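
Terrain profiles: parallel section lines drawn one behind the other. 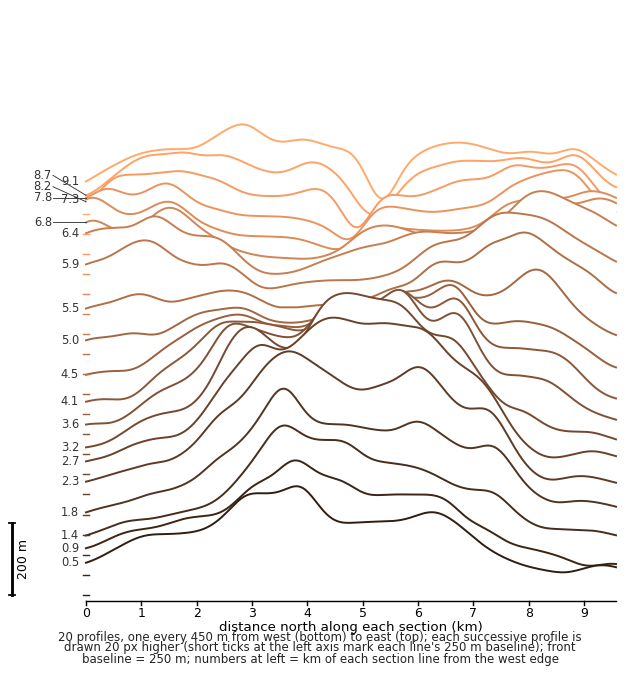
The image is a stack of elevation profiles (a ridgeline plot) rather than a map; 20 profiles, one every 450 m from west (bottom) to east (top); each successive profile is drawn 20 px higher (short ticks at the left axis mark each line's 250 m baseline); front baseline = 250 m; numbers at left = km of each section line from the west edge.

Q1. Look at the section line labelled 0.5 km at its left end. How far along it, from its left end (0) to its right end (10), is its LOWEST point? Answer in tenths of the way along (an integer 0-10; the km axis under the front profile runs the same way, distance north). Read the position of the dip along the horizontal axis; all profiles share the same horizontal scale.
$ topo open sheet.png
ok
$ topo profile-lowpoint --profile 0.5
9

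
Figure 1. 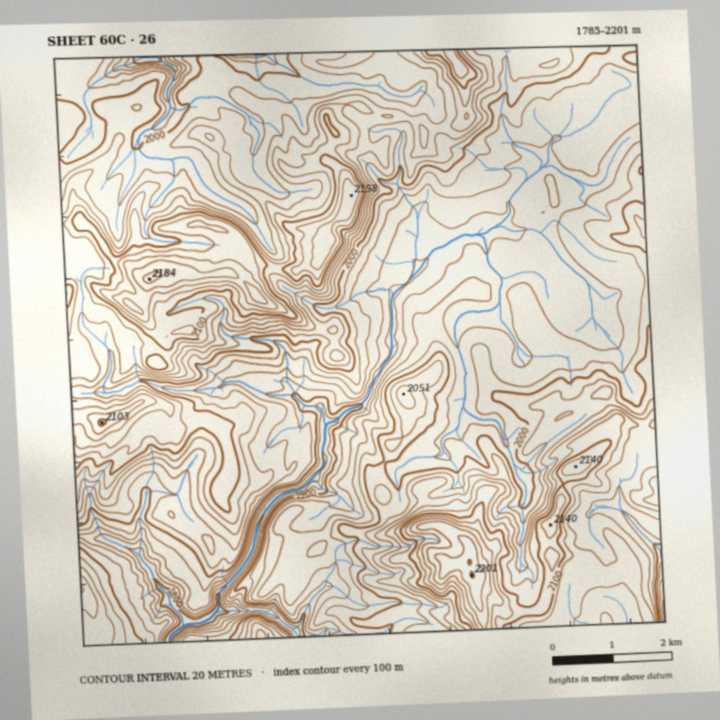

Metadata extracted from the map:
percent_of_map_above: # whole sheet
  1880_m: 96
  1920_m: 92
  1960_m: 75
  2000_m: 52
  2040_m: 30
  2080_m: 14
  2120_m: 6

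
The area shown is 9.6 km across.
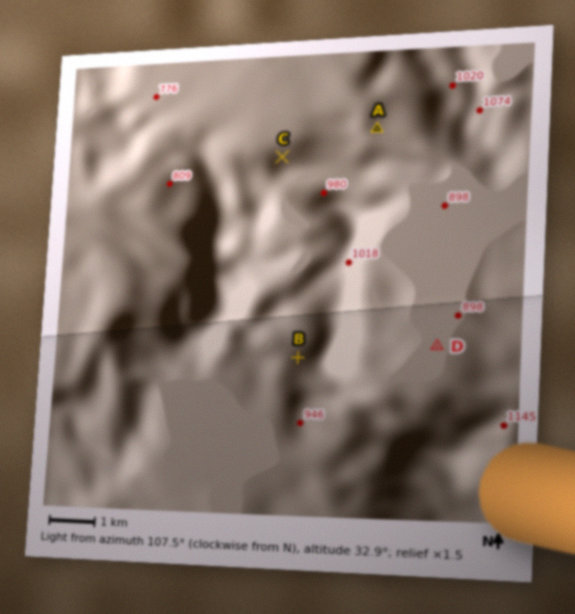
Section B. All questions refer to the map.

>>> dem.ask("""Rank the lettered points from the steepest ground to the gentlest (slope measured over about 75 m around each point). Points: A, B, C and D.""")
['C', 'B', 'A', 'D']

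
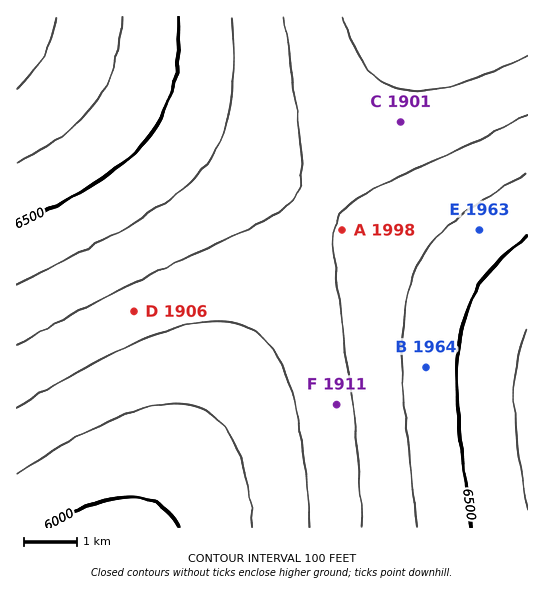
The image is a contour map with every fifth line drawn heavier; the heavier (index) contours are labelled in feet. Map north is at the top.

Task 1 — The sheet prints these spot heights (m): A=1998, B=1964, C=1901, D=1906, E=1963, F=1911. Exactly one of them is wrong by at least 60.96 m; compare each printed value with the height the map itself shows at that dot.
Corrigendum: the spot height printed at A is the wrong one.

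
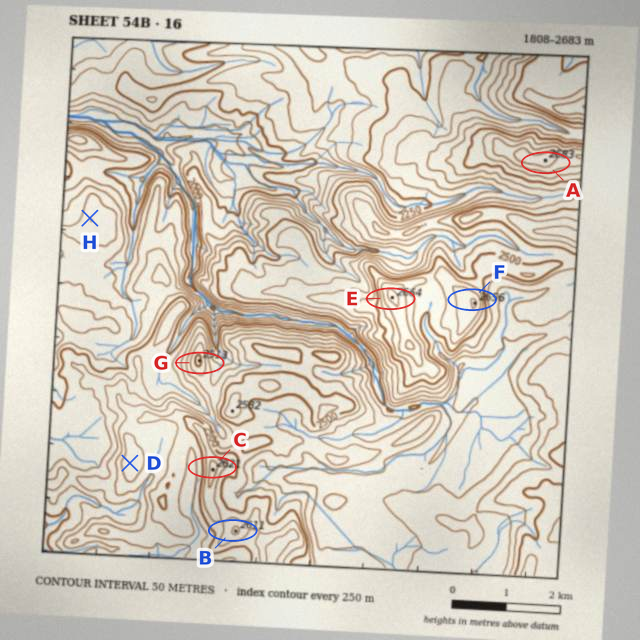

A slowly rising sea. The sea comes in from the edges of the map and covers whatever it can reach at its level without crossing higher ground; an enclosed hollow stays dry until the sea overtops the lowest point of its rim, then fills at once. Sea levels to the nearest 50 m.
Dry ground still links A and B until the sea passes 2350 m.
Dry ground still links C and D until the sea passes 2450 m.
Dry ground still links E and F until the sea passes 2550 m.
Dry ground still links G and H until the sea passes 2150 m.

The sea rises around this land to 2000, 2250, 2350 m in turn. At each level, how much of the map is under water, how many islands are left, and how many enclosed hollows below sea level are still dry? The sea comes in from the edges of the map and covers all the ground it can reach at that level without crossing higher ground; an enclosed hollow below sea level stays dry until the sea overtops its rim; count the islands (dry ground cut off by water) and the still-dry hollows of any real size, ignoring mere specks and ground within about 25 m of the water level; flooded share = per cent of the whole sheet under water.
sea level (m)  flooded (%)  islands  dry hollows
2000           9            0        0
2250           32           0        0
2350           54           0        0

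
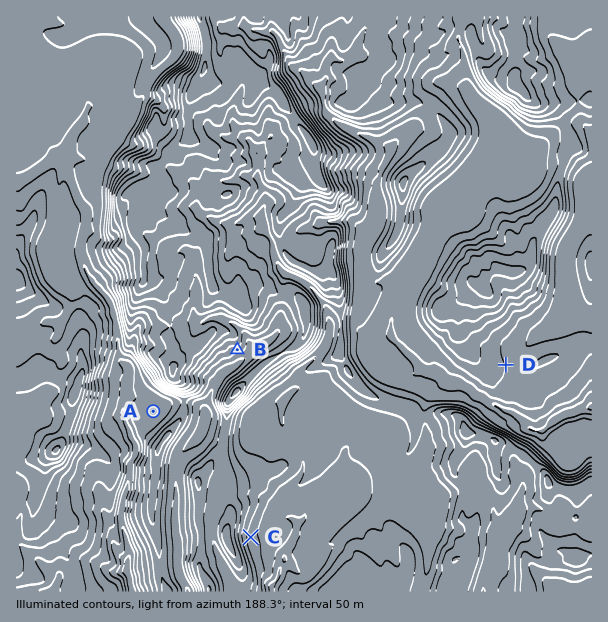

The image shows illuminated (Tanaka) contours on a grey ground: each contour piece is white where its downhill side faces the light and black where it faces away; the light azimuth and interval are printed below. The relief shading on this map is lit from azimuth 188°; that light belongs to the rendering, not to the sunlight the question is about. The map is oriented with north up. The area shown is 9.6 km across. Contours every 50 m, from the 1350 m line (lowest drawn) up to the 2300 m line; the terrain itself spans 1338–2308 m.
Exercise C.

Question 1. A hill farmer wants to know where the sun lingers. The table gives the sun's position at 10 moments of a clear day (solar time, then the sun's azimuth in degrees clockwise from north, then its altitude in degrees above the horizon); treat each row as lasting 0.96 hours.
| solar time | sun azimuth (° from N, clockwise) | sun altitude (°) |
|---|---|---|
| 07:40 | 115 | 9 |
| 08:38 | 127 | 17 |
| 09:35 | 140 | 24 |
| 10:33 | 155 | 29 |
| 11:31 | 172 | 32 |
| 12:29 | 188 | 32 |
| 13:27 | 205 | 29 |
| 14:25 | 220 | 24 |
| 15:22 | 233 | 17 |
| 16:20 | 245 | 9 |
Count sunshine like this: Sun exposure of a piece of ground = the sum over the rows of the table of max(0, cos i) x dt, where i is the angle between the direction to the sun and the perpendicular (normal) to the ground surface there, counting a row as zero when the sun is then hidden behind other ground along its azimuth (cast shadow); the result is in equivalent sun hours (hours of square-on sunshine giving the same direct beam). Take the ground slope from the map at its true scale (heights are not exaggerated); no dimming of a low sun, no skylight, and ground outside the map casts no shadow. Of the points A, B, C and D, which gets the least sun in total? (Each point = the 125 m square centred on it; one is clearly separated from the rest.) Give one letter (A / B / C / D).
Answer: A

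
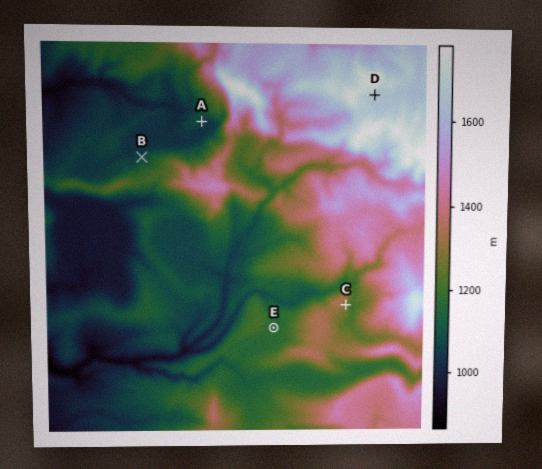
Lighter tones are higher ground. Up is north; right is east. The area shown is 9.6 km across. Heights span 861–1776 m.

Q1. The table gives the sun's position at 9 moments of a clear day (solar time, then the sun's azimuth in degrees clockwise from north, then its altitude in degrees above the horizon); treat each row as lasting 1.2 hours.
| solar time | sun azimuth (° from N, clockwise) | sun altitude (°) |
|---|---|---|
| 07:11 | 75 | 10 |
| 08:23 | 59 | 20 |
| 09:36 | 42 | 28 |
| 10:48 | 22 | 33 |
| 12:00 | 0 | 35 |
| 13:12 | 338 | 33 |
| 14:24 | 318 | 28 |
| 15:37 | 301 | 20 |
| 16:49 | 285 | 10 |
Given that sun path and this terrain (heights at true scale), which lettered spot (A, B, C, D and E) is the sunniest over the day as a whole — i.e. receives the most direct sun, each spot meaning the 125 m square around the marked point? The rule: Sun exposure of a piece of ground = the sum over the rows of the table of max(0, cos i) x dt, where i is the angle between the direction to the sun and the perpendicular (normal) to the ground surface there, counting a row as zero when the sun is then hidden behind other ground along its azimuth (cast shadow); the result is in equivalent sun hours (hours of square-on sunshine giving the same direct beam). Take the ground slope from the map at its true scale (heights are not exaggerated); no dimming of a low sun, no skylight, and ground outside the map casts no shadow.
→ B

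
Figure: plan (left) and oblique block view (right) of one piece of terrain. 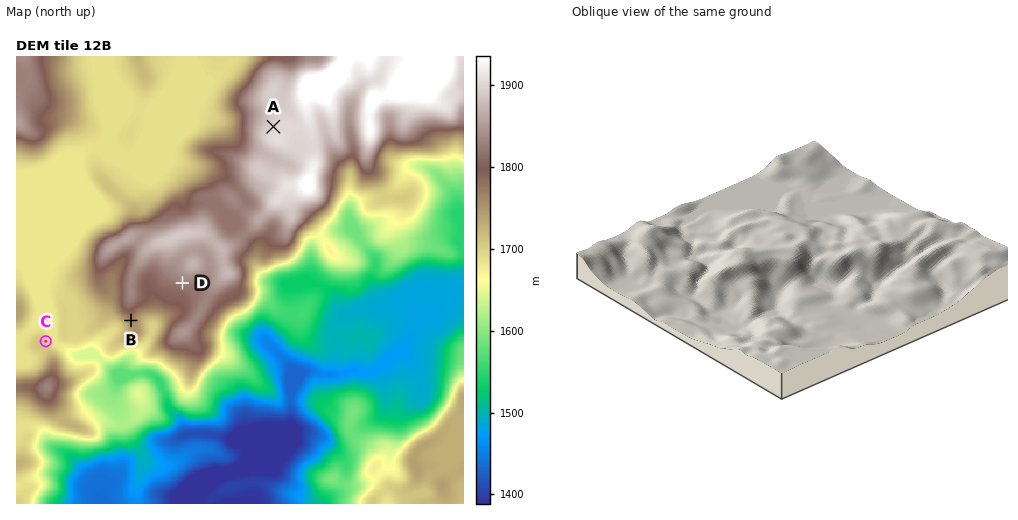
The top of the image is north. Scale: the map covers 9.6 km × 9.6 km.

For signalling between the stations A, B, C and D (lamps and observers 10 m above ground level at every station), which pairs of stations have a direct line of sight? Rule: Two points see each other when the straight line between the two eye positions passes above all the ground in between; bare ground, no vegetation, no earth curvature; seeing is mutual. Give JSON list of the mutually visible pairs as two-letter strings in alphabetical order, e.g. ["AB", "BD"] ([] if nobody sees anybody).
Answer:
["BC", "BD"]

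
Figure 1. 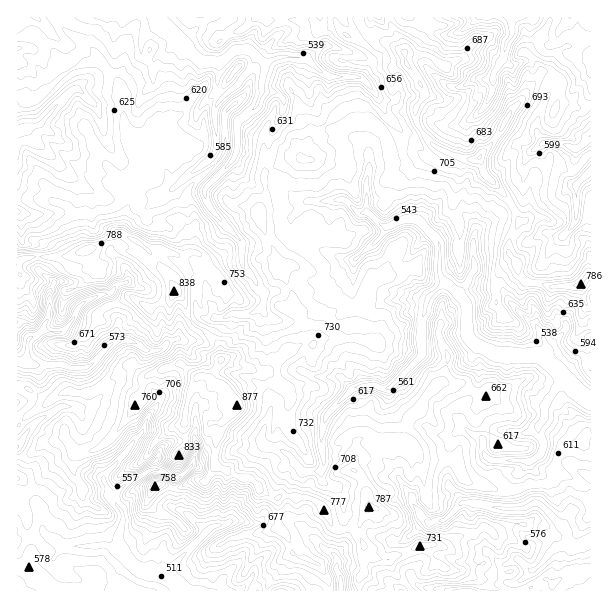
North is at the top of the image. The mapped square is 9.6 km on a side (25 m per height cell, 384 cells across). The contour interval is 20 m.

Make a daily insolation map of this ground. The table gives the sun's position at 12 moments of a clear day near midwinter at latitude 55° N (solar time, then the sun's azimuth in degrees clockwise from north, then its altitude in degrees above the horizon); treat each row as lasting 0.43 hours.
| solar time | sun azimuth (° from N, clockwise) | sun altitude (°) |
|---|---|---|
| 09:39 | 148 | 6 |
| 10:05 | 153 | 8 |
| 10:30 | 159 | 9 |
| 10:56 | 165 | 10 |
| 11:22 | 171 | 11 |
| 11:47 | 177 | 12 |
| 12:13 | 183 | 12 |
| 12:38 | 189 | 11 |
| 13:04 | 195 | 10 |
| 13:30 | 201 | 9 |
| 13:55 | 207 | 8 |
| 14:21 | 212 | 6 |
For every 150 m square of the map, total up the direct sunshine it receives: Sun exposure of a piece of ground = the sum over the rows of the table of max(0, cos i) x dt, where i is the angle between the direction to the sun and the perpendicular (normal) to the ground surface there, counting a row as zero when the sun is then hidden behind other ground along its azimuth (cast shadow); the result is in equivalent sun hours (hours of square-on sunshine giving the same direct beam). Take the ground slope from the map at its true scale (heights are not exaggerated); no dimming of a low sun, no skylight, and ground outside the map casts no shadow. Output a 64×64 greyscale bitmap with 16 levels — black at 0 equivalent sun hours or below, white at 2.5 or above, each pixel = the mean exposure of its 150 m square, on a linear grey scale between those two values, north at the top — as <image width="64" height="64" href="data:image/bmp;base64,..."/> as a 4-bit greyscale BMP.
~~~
<image width="64" height="64" href="data:image/bmp;base64,Qk12CAAAAAAAAHYAAAAoAAAAQAAAAEAAAAABAAQAAAAAAAAIAAATCwAAEwsAABAAAAAAAAAAAAAAABEREQAiIiIAMzMzAERERABVVVUAZmZmAHd3dwCIiIgAmZmZAKqqqgC7u7sAzMzMAN3d3QDu7u4A////AHd2VUVmZ1MiJGeJeLVnz7l4dmiJlZYmi//+lSI2h3d3dmMzRlVCESNGeKiFakeMyYl0dpdZhJ7v7aZWmBAzR3d2MjVUMzIkVmVnm7k1hpiru1STV6t5ZblkV4QjIgESRSRVQyISI1iHeDaLzKWkOKpyNmZph6umMTVDOIOZMBAANEVBERE1aJh6oTe8yXtjUyApZmVAFbqZdFVrjad0IRFDMliId3V1eHjpECi9qbpkJb24QhMgEjE1eaiYEkZlZXZHiJiIdXmLubtAABRXqEN5u6dWmpUAAAJHhESJdzaKdmd3mZq3W8zsMGQQABEzN5qUNXm6lQAAAAIRFFZzVnp1VniLzYV76nIF24VIyHeKinQ0aXdCAlIAAAAAARWWNWRmeptyBWS3RZ3P3ru9y6qnIzVEIBFLZSAAABIAS5iGVndkd1E1pGzN3e7u6c53dVEANFMTM1ZVZ4nO7tvKmZYliIh1M3cUS9fP/9//lBAAAAJDMhE3lVN92nVEjMmJlzV5iYIkfYEAAAU43ckxEAAAKalSIkmGZ5hDNCARJYgyuWaYeZpBzjAacAWlIAEhATMDVSRnhXZ5hTECNAFFM1irl2iL78IE1K/yNSAQAUQ3lCIjVUeHZmZkQgABMQJXiBWphlau+hFLMnh3cxIRA4lCNDIkdnZkQyRVne7qE2iIQleGMRS8YRmiJqiKdESIpjNGZFZVVDI0M0VUMQI1NWaSE0UyMju2EZuoiGhohWhiNCIiMiIiIkVBOWAAAEIjNXghIzM0NetFRYh2a9qHV1Q0ESIiIiRWdVaZeaylIjIhOJIBJERDjGEBRmJGzahWVVUgIiIRNIhEV3eJmGdEIQASWlJGRERX1SI2VWZoZlV4iYEAFCARNmiHWJhjMkMSAIdDnLqVRDNFM0eHViE1d2d4uRAREAAVmJhlZkVGZDACdRETIjdTI2iENndjEleHRHdoUAAAABJoiGIzVph2M0gAABAAAVVFmqdVhSACWXMRERKcd5cAIjQiIAACaGRVjAAAAAAAJlIVmmERVGdkVDOLmZfNzXEBAhAAAAAAE1eYECUyZBASMQACMAFpYhI3mYd5eZmo2BADYAAAAAA1ioSErO/doQAAAAAAAQEjIiR4d4eIiIh4MUYhAAARI1aLuYRHZXypMAAkAAABAAExIiRWeIiHVWQTYxASWJzaZ3qliRAABb3JeJhTFGMAAAEREiIzRDIzVTRzIjjv/sd6c3mvkVECbLiqqah4MAADIREjISIzMiM2REeERZ3rRN2Fit7VqxNVaXrJqqQREAASV4ZDNDMzIxBCEjRJhmFLu6qL2pZYYQObzHeapWSLiXN2VEQ0Q0UhRFMzFESXFKjMzompR4z4EASTAVulaIiENCFEREQzRWVERBETZTRcvJ3MxZaLZr/6MQAUVEVWdSEVZlRFRENFZoqpMDVndarv3P7beHdkee/4AplyJVdSETaIVVVEQ0VomtxTezNGmmQgACoxPOyYdod6mUIkViABaHZnZVQxNERXlUe7UkeJMAAAAmrdqIdDR8uFIlRkIzOHVEMzQyEBJEE1VZdGRYRTAAAAAjIjaYVLp2RVNkEUQiNCEjRHuxAUZAVldldkYRQgAAIAAAAAJZZ3IRAAAAEjRkM0Voh4gQI2ETVFVVMiEkIAIQAAAAAASEAAAAEiADmXQ0VVVVarEAEgSHaFRCeWIyAgAAAAAAAAAAABIkMRd4ZVRVVEQSEAAAK6hndENZibkgAAAAAAAAAAAAIhEBd2dlVTREMxAKogN2uEm5VENWMSE0REQxAAAAAAAAEQeZYzVVQREAE3vOzMhneYiIMBABIlVVUyEQAAABERIhNkEiJFVlVCO4VHvNy2Z4iakhMiEjQjMyERIzMzRUIlQRESFEVnmavHZ3Z5qph4mswyJFVBIjVSESVUREVVZyKjABFWVniIeHZlVniZmpqMxCM0VWcwIjESVUVTNFVWgikgAkRniZmIZnRFZ4msuqghQzNWeaM1ECZEVTNFVWZ6QZIDNEeIiHZUZ2VWeYeK20IlIjVSPEEBYyVUJWVWZnelKBJDRVQzVVVWVWZliWMThzQwEyEEIBUiVmJGZWZmVVY2NEQyMzMjRWhmZUhhAAA6g4YAAjAiQjiXQlVUVmUyJDQ2RBIiNFVVd2ZDZQAAAAjJVZzaU2UkhmUzVTI0QyEzRDESMRIjVmZmdUeRAAAAA6p3mom6zKMkMiNVMjM1dCRGUQBBEyJHd3dTiHREMQAAWohoiIu9ySAhBERCEiJHEybWECIzEzNnhRVWeYh1IAAYuVR3iGacghA3ZUQRERaCIEpBAVMTERIhEzMrt3cxABF4Y0RCMzfIE3ZURSASEXgyAkI4ciMAAQBpd4YgAUIAEBd1QzMjI3y3REM0QiERBTcgM0UhEAAABIiIciSWAAEQE3ZVIyJDRquGQiMzERAAIpIjMhAAFFaKmKpBfqeHMQARZSEzJTRERoYiMSMREAAhJiQgAATN26ZUhiWVbNlCAAEAATRTNEMzQyMzVSIiR3MBR4MjVUIRWHeFZiACQzQmggAjRmZ0I0UyM0Q1VEac6lWLfv/8I4y5lyEAAABJhSEBESVnd1JHYyMzNSE0Z2M6/6uSZ5vcx3ZBAAAAAAJ3QQJkIzQzJHQiI0IlU0aYQyI5yLplVXclYhIAE1UwAAIjECZBQ1I4ZDIREiJFaYUyIzSHVmVSQyZBAgAkEBEAACIAJWND"/>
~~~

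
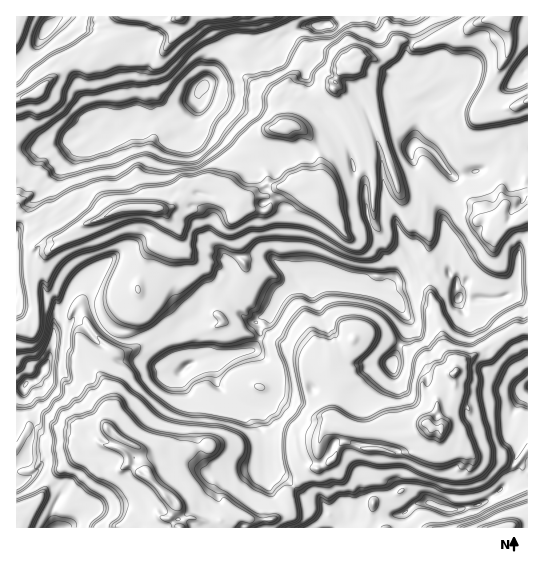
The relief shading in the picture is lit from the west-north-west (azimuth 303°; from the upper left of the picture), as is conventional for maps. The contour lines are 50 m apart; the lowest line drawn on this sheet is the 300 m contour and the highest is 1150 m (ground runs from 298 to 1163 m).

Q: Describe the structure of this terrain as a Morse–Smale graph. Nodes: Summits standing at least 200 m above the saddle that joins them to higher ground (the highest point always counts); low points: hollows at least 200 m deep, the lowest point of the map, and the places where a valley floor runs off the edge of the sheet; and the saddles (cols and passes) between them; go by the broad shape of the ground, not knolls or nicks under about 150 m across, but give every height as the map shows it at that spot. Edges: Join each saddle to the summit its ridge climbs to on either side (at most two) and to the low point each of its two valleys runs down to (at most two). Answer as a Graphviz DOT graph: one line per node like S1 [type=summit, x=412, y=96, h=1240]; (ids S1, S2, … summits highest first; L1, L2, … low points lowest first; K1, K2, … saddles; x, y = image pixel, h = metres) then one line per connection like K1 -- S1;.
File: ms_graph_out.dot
graph terrain {
  S1 [type=summit, x=145, y=207, h=1163];
  S2 [type=summit, x=427, y=423, h=1160];
  S3 [type=summit, x=179, y=527, h=1144];
  S4 [type=summit, x=179, y=17, h=1143];
  S5 [type=summit, x=505, y=527, h=1016];
  L1 [type=low, x=203, y=86, h=298];
  L2 [type=low, x=26, y=383, h=299];
  L3 [type=low, x=527, y=387, h=388];
  L4 [type=low, x=47, y=29, h=589];
  K1 [type=saddle, x=71, y=61, h=873];
  K2 [type=saddle, x=35, y=293, h=871];
  K3 [type=saddle, x=294, y=486, h=855];
  K4 [type=saddle, x=411, y=42, h=832];
  K5 [type=saddle, x=111, y=335, h=599];
  K6 [type=saddle, x=527, y=482, h=590];
  K7 [type=saddle, x=241, y=53, h=589];
  K1 -- S4;
  K1 -- L1;
  K1 -- L4;
  K2 -- S1;
  K2 -- L1;
  K2 -- L2;
  K3 -- S2;
  K3 -- S3;
  K3 -- L2;
  K3 -- L3;
  K4 -- S1;
  K4 -- L1;
  K4 -- L2;
  K5 -- S1;
  K5 -- S3;
  K5 -- L2;
  K6 -- S2;
  K6 -- S5;
  K6 -- L3;
  K7 -- S1;
  K7 -- S4;
  K7 -- L1;
}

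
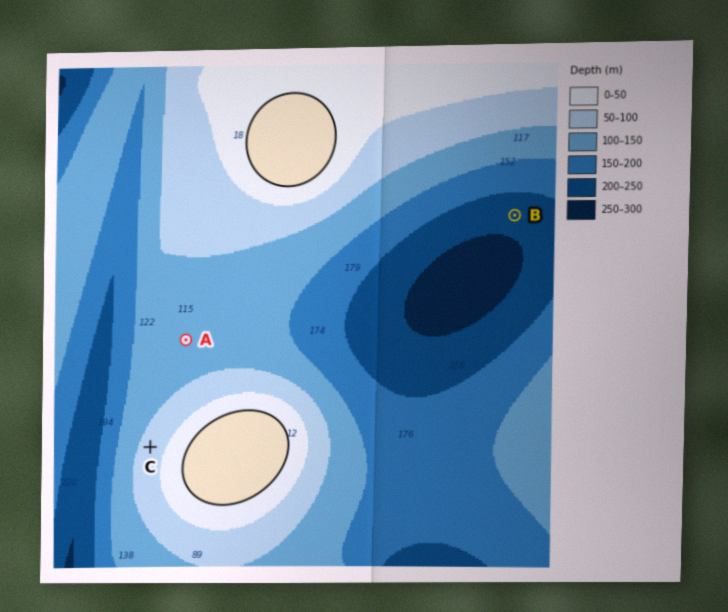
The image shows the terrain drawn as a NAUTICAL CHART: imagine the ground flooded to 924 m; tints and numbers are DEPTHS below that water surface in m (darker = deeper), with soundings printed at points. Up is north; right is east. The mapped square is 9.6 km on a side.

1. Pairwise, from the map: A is higher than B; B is lower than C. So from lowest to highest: B A C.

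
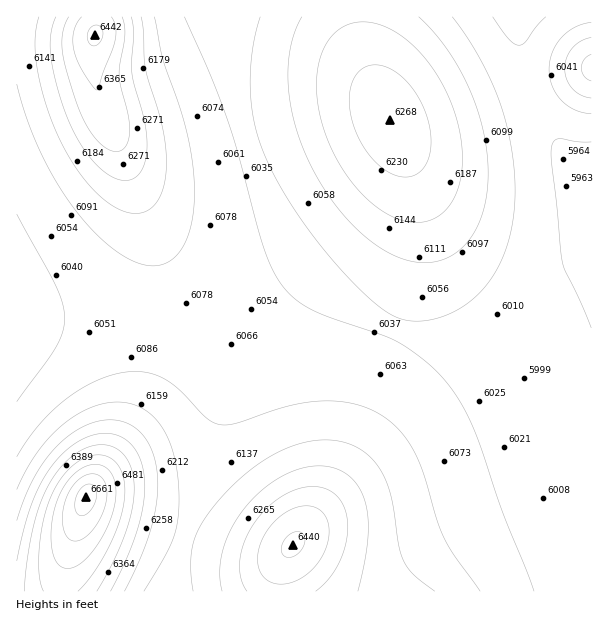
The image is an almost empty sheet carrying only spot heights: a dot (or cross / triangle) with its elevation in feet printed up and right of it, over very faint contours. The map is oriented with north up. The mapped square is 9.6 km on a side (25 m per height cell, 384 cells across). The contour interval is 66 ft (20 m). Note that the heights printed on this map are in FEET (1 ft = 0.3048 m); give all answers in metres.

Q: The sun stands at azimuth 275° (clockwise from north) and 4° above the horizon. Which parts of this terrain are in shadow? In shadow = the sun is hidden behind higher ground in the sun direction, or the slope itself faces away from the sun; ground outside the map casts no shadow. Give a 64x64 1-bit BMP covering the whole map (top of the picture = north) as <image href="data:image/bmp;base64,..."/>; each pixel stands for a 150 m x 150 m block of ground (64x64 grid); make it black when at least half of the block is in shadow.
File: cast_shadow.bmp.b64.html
<image width="64" height="64" href="data:image/bmp;base64,Qk0+AgAAAAAAAD4AAAAoAAAAQAAAAEAAAAABAAEAAAAAAAACAAATCwAAEwsAAAIAAAAAAAAA////AAAAAAAA/wAAAAAAAAD/gAAAAAAAAP+AAAAAAAAA/8AAAAAAAAD/4AAAAAAAAP/wAAAAAAAA//AAAAAAAAD/+AAAAAAAAP/8AAAAAAAA//wAAAAAAAD//AAAAAAAAH/8AAAAAAAAf/gAAAAAAAA/8AAAAAAAAB/AAAAAAAAADwAAAAAAAAAAAAAAAAAAAAAAAAAAAAAAAAAAAAAAAAAAAAAAAAAAAAAAAAAAAAAAAAAAAAAAAAAAAAAAAAAAAAAAAAAAAAAAAAAAAAAAAAAAAAAAAAAAAAAAAAAAAAAAAAAAAAAAAAAAAAAAAAAAAAAAAAAAAAAAAAAAAAAAAAAAAAAAAAAAAAAAAAAAAAAAAAAAAAAAAAAAAAAAAAAAAAAAAAAAAAAAAAAAAAAAAAAAAAAAAAAAAAAAAAAAAAAAAAAAAAAAAAAAAAAAAAAAAAAAAAAAAAAAAAAAAAAAAAAAAAAAAAAAAAAAAAAAAAAAAAAAAAAAAAAAAAAAAAAAAAAAAAAAAAAAAAAAAAAAAAAAAAAAAAAAAAMAAAAAAAAAB4AAAAAAAAAPgAAAAAAAAA+AAAAAAAAAD4AAAAAAAAAfgAAAAAAAAB+AAAAAAAAAP8AAAAAAAAA/4AAAAAAAAD/wAAAAAAAAP/gAAAAAAAA/+AAAAAAAAD/4AAAAAAAAP8AAAAAAAA=="/>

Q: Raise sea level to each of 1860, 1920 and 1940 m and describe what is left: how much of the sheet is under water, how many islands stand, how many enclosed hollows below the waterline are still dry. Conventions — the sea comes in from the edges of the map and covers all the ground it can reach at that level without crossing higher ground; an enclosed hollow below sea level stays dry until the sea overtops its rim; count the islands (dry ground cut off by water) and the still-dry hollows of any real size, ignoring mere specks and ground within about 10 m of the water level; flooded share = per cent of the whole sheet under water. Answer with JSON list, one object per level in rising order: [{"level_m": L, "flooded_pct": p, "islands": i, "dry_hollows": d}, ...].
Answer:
[{"level_m": 1860, "flooded_pct": 55, "islands": 0, "dry_hollows": 0}, {"level_m": 1920, "flooded_pct": 91, "islands": 0, "dry_hollows": 0}, {"level_m": 1940, "flooded_pct": 94, "islands": 1, "dry_hollows": 0}]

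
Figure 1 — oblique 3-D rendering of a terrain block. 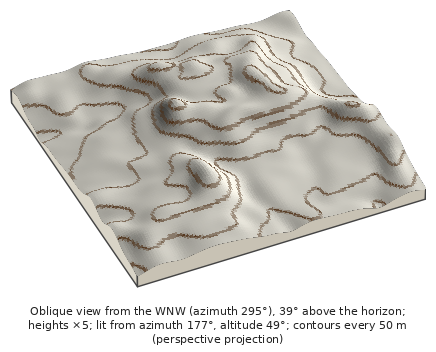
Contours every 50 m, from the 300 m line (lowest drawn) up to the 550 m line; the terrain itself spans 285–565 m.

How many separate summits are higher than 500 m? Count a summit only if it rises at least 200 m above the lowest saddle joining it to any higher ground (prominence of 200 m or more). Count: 1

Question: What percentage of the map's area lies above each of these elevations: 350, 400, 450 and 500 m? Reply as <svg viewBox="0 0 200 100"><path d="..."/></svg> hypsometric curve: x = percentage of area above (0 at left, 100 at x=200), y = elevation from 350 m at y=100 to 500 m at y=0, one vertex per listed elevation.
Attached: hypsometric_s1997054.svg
<svg viewBox="0 0 200 100"><path d="M171 100l-72-33-50-34-28-33"/></svg>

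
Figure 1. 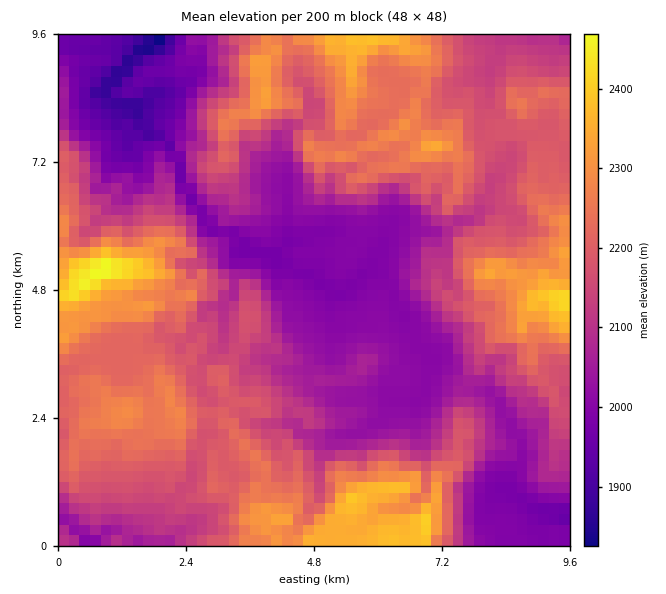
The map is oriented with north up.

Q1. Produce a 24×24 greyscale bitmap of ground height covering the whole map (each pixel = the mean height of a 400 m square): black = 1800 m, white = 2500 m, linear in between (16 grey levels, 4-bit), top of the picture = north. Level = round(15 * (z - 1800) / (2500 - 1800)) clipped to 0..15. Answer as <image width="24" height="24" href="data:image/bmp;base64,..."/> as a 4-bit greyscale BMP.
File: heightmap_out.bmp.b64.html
<image width="24" height="24" href="data:image/bmp;base64,Qk2WAQAAAAAAAHYAAAAoAAAAGAAAABgAAAABAAQAAAAAACABAAATCwAAEwsAABAAAAAAAAAAAAAAABEREQAiIiIAMzMzAERERABVVVUAZmZmAHd3dwCIiIgAmZmZAKqqqgC7u7sAzMzMAN3d3QDu7u4A////AGVmZniau8zMzIVERFdnd3irubzLvIVEQ3iIiImaqYzMuoVERZiIiImJmImaqZZEZpmZmYiZh2Z3Z4dVV5qqqpiXdmVVVodVZ5qqqpiId2VVVWZWaJqZqoiIZlVVVVVXiJmZmYh3ZVVlVFd4mKmZmIeHZVVVRFeZmruqmYeHVURERWibvNy7qpd3VEREVombzd7cupdlREREV3q7u7zcuYVEREREVnmqq5ipqmREREREVXiImqh3h0VVRVVUVnd4mpdlZVZlVWd2eJh4mYZEVGh1VoiZmZl4mYUzRGh2Waqpq6mIiFQzNGmYaIqaqqiIiFMiI2irmIqZqZiJmVMjM0aLqJupmYiJmUMiNEabmaupqod4dzMyE1aKqrzLuod3dg=="/>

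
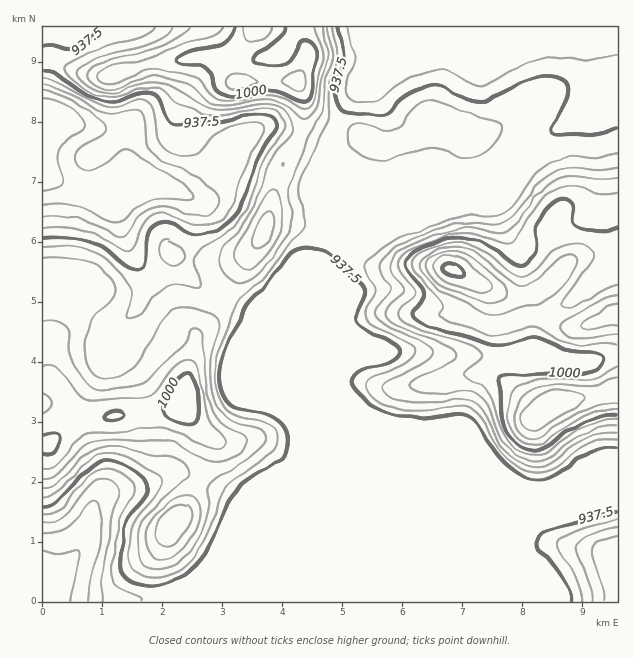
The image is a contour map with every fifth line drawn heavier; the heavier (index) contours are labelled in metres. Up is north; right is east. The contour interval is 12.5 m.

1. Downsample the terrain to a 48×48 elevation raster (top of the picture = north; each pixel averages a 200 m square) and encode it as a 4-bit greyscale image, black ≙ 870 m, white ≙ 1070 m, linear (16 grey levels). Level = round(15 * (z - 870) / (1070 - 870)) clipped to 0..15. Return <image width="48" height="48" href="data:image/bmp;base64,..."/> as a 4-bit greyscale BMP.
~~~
<image width="48" height="48" href="data:image/bmp;base64,Qk32BAAAAAAAAHYAAAAoAAAAMAAAADAAAAABAAQAAAAAAIAEAAATCwAAEwsAABAAAAAAAAAAAAAAABEREQAiIiIAMzMzAERERABVVVUAZmZmAHd3dwCIiIgAmZmZAKqqqgC7u7sAzMzMAN3d3QDu7u4A////ABESM0REREREREREREREREREREREREVXiBESNEVVVEREREREREREREREREREREVniBESNFZnZlRERERERERERERERERERFVniRERJFZ4h2VERERERERERERERERERVZ3iRERI1aImHVEREREREREREREREREVWZ4iCIiI1aJmYZURERERERERERERERERVZneDMiI0Z5mZdkRERERERERERERERERFVWZkQyI0VomZdlREREREREREREREREREREVWVDIzRWiIdlRERERERERERERERERERERHZUMzRWd3d2VERERERERERERERERERERIdlQ0VWZ3d3ZVRERERERERERERFVlVERJl2VVZmd3iIdlVURERERERERERWd3ZURKmHdmd3d4iYh2ZUREREREREREVomYdlVaqYiIiIiJmZiHZUREREREREREaKu6l3ZqqZmZmZmamYd3ZURERERERERFeb3cuYiJmZqqqZqqmHZlVEREREVVVVVWis3dy7qpmZmZmZq6l1VERERERFZnd3Znmrzd3cy5mZiIiJqqhlRERERERWd4iIiImrzN3MzJmYd3eImqhkREREREVWd4iImZmqq7u7vJmHdnd4iZhkRERERERVZneIiZmZmZmZq5iHZmd3iIhlRERERERERWZ3iJmZmZmZqoiHZmd3eIh1REREREREVWd4iZqpmaq7u4iHdmZ3eIh2RERERERVZ4iaqru7qrzMzIiHdmZnd4d2VERERERWeJqru7u7u7zN3Xd3d2Zmd3d2ZURERERWiZqru8zMy7u8zXd3d3ZmZmZmZURERERWeImrzd3czMurvHd4h2ZmZmZndlRERERWd5rN7u3MzMy6q3d3d2VWZmZ3h3VEREVmeKve/ty6q8y7qnd3dlVWZmZ3iIZURVVmeKve7cuqqrzLqmZmVURWZmZ3iZdlVVVVZ4m8y7qZmqu7qlVVRDRWZlVmiZh2ZVVVVmeJmZiJmqqqqkREMyNFVURFaJl2ZVVVVVVmd3d4mqqqqjMyIiI0QzM0V5h2ZVVVVVVVVmZniaqpmSIiIiIiIiM0Voh2VVVVVVVVVVVWeaqpmREiIiIiIiM0Rnh2VVVVVVVVVVVVaJmZiBEiIiIiIzNERXh2VVVVVVVVVVVVZniIiBEiIiIjNERERWiHZVVWZlVVZmVVVmZ3dxEiMyIzRERERFeHZVZmZmZmZmZlVVZmZhESIiI0VVRERFZ3dlZ3ZmZnd2ZmVVVVVRERIiM0VVVUREVndmZmZmd3d2ZmZVVVVRESIzM0VVZmVVV4hmVVVWZ3ZmZmZVVVVREjRURFZmeIh3eJl1VERWZmZVVmZlVVVSNFd3ZWZ3iaqpqrl1RERFVVVUVVZlVVVUVniZh3iImru7u7p1REREVVRERFVVVVVVZniZmZmaqqqqqrqGRERERERERERVVERVVmd4iJmqqqqqqqqWVEMzNEQzNERERERFVVZmZ3iZmqq6qqqGRDMzMzMzMzRERERFVVVWZmeIiZq7qqmGRDMzMzMzMzMzMzNA=="/>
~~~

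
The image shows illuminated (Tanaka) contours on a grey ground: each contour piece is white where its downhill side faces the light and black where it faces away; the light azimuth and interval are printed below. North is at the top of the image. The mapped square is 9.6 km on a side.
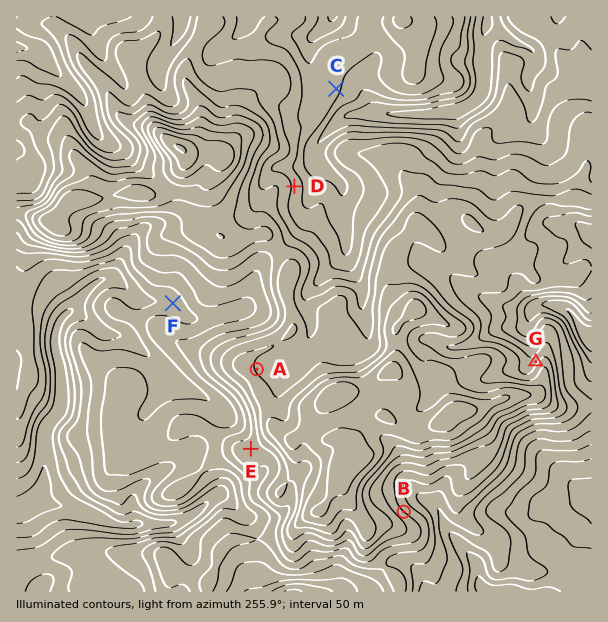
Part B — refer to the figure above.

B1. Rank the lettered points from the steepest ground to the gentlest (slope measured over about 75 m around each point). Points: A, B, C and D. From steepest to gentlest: B D C A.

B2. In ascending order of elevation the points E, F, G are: F G E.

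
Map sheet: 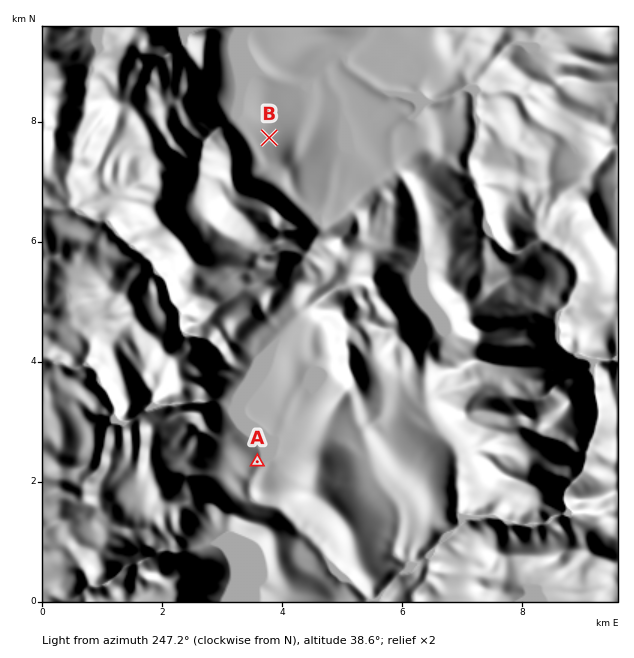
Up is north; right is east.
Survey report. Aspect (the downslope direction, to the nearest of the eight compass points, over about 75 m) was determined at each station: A E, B N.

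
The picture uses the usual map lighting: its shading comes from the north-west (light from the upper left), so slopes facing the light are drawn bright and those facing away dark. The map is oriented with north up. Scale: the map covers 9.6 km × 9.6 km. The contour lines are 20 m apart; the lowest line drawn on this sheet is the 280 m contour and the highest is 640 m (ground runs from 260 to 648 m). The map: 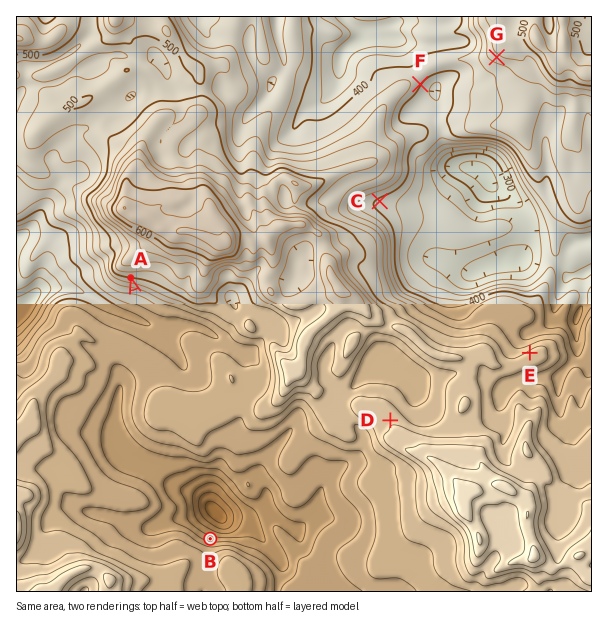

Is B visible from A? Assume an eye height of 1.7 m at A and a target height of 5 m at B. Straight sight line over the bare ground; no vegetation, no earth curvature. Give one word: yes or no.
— no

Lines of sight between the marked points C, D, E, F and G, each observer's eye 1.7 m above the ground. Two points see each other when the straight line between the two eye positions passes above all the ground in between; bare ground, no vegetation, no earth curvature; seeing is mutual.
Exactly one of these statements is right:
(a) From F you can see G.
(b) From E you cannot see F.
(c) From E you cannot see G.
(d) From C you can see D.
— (a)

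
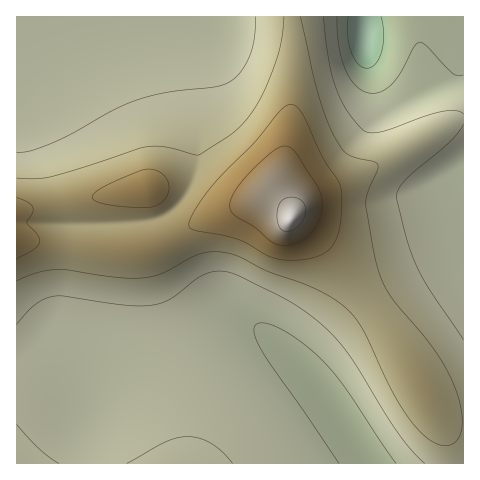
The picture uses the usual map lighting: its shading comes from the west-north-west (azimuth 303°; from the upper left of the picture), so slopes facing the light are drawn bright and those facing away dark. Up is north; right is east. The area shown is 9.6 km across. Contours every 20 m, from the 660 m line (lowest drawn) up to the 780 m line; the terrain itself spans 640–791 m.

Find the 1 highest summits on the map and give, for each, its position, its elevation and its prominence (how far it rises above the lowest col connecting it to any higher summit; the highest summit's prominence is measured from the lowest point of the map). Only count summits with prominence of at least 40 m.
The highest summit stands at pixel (292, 220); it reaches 791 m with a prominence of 151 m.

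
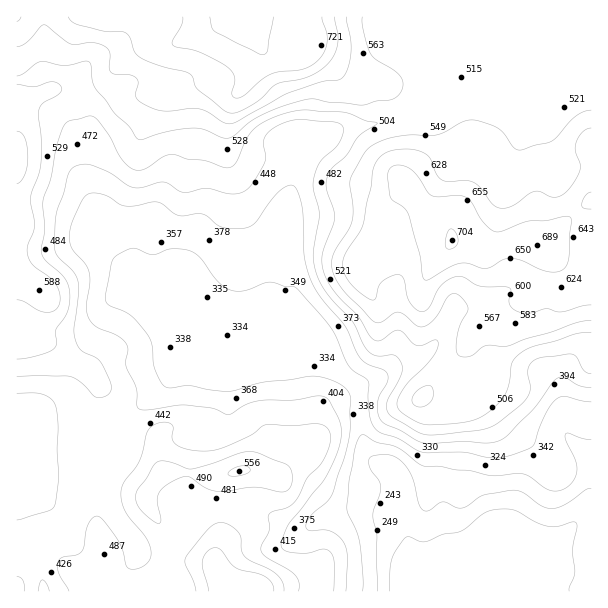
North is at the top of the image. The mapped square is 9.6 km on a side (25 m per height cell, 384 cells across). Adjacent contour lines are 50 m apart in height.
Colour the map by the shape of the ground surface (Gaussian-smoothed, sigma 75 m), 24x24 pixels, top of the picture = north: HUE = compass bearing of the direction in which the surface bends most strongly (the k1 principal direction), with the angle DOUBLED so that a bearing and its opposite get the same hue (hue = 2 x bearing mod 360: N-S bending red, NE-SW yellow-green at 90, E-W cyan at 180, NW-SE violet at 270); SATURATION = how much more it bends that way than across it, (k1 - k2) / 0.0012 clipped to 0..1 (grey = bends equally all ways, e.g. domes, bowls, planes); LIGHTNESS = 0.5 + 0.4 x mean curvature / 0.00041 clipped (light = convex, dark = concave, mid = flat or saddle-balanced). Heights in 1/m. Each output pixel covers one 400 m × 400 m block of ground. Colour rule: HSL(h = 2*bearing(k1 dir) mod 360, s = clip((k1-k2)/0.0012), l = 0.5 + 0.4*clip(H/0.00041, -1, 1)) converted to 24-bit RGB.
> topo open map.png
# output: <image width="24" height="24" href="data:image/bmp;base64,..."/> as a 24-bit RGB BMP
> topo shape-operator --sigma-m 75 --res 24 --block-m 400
<image width="24" height="24" href="data:image/bmp;base64,Qk32BgAAAAAAADYAAAAoAAAAGAAAABgAAAABABgAAAAAAMAGAAATCwAAEwsAAAAAAAAAAAAA6X67Nh1ywtafZKVkQ9HR1JHPcD95PEV7xvC+suTy4trxfhH02aq2rneYiqeiPjVxT1Vwe390fX99c4CEeJKah5OnYleYv4VvkjxITNTMrEiz5cy0OmKMRCEtac+FWpfW8fPURmYZKisITixkzZqx16y+jGqUbTlzSUZwbYJfZ4Bdcn94dIFwe3VhRT5a0MCbf4ObXIxkMDNe5O7FRA86dbo7ZcJsJmBO2sWbv3a2x3KLDzwRK2ohw4tnnFqNe1OoqDikkZVnkaNWPWJHbF1QeEk8RH8zM7c0bntmhFpxRn1lxJxLdySb0e3OfV9oS2U9cnYXVD8fizco2cp7G1c2P40yllxYLT1Zwj6xtGymyaOWXEdoPlZJlGFrx8mCIFY7f39/VlJ2s6Z5S6mXPm3E5ayyl22gbEfJ7b7zam7UmM/j8NvkWUuyOpJpT4KabDCTlEImnntQrp53q1KJW2mDXZGb4+TYMle9f39/Skh1zdOsWY+OGC0w0tSJkMXSO4vHZYLO8Nf0lmDH1UyW6s3JYLCCGQsoKAsPppcmbnopU1gtkZ1Vb6eSWcS+s9jCciyHf39/Ull2wblwf3NMM0dpuNudqGdKaIE/HEQkgmwwn2ZTeZG77t3k47jXHQAzvUGWuLx6x7+aWZZ9aL94XbB0QqdXYTIxmkJmfn10WVBpsZx6rXdwNpdlJa1rxZDPq5vLblnCh5m6n6W4gllVr5dG2mlhCAAz79L52+bwo7Hh4djzqKrWkX6qY6ZaExkjhpNMWV0rTGo4T4BGrtmnmrfARHN6O1YtfHg/XFc3S204ioxQg16RnsOdzjmABA4vG3tD8trZzYm4XH5m2Km2i6vBw4/OShx+vmdrmqHAg7m7ceDhzZ6kimdWVE5pYmVwfHFnfnt1cn1pc3pVZ3JHc2s5VxRD0Ds/DHUsM3sQz0I6uG5ld5RJvHUqIx0UXjJuhMu3qX+2t82HNoJeW1uOv6S9fkuYeXCDe3x/f39/f319f3J3lJNxaFB1MRU35sGeMsd5xrM6CC0d2bWmq2a33p7Hx13FSZdDJU0dXDIn3e6bJKxuKVNVklZVfFdxhHR7gHyAf3BvgYJwcHF/oJmDMwssUSYuv+6VW1Lb351yGNabKoJJjlBTpXCBqJe+16fgiWvNmczo3e7ks3PKIjRQZGhTfXNvfn95fWl2jWxqiJBzYXJmdjp2axBwu9PK1PfWOCp35p2g02tCEB0jdZ1ARI9QpFZYjIthcn2odeJxg7BTwkGgjTqeYFhrhYBscHhqblxsl5V+k4uEhXeQHhZZYmnO3unt2b2uVl+oOGuL+MrUKVqQrdXCW0eCkIxZks6bT3uc5OtmKmAqQC0tfUJaZ3J/jI56gl9rY291i5t7go53dqORGhhcT76jbrOS8tPTjk2WVF2FwayYvMniYIO5im7Yz9vpzKy8QkJq6PLZcT19P0RcbVWClGlfUmhLoHNdVH9nkpJukZ1xVoJcJy1UTXlCTmg1z51apWNlXZWNmLu1x8itSpGoTV+OppWByHm7t0ie6tlYY092WENyUj9Tr2NPSoJKcqRfZ5R8jYtkiLN5Z4J0HSxJemSlf7CTU6KHzZuRhb2ZM8yw0rC3hkN2N0lGqKpZL05H2J617evWUWCNVjJybFSXuoORj72eUIugm3ijia+HhLmYgHajKV6TRp/BvK7QZ1iw5evgvtfBNWFaW1csmkpSW5OWoXqTd1aNe6Q4593GdUSGSEZ3UkJ4v72ZvpONS2xjcmVZv7BiUqgxQHlTTUNqHlY1T1k2fb6OmMOUvoKMzU3Gi2OihquHW5agZIuQhEee0bG60o11iUFrXExmSTpglKhlrXRmjXBwUElg1nVMz7UlGyUOHSUOOTsSEysIRm4AHCwHfncsTWhBtoSXi7CViFNtXGVQQm5sqsygqWx7vHm5aWKzQ0SUlrm1n5G5wZvIaEfDw9Do9Nfri33XS1a3RYnEqL/hn8vek7nEL45ve39lXnhKg3FNfWJjeH94WXlfYY4+XnpAjHVKWCRNxW/Gm5NJZl80c4ZBU3RGaXI9zoVm0VShyn7MMr94PMt2So2vqbXFk2O3a2qBf39/f39/f39/f39/f39/eIF0YqtHekZ/rnRMEjYWu1JssqvOr57OfFymeqqig6mVnLXKm43U7t3kTsHMOnCBaFxLeFJbgH1+f39/f39/f39/f4CAf39/f39/msfVRiyay63To7bXQ56vfJ5zXHWCsG6tpJGtkqCQg6t3R25w5eWelHJPPyZNYItrbXl/f39/f39/f39/f39/f39/f39/f39/"/>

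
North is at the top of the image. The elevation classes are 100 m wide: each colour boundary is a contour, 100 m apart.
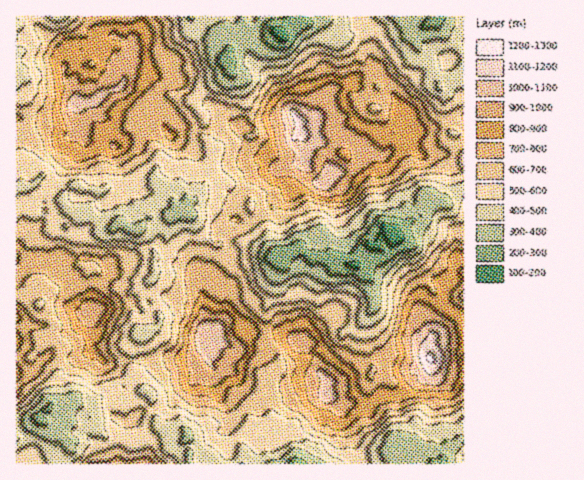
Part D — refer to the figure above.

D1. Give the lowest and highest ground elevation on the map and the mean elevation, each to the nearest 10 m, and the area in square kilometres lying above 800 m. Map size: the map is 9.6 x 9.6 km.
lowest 160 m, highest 1220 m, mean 650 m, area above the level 22.2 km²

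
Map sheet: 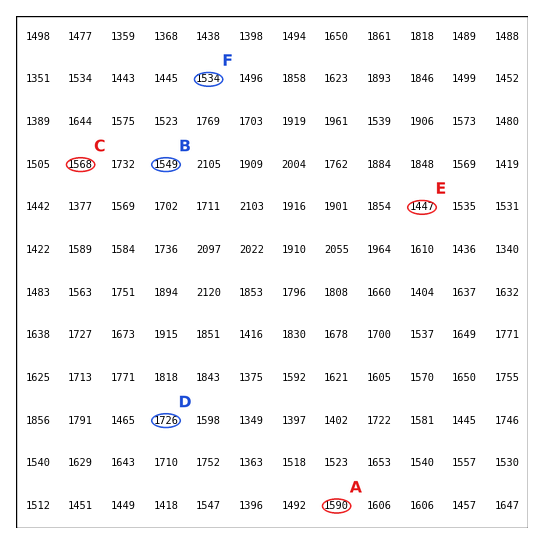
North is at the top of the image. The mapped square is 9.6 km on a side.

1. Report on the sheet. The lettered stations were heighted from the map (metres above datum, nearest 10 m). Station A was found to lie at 1590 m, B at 1550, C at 1570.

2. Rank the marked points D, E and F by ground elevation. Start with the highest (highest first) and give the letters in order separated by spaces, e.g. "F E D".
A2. D F E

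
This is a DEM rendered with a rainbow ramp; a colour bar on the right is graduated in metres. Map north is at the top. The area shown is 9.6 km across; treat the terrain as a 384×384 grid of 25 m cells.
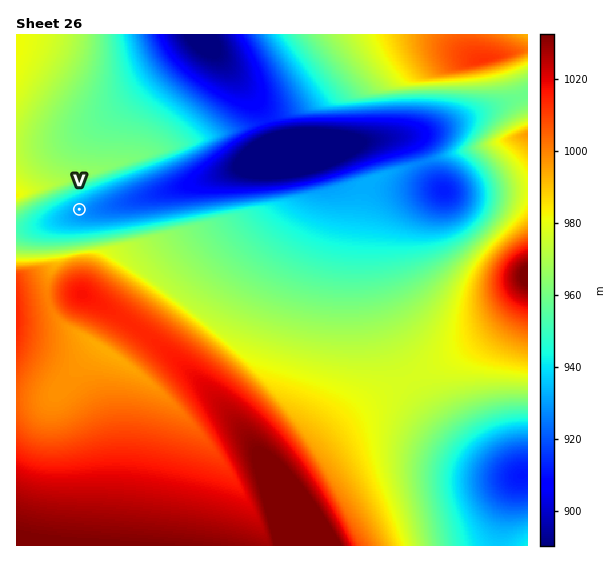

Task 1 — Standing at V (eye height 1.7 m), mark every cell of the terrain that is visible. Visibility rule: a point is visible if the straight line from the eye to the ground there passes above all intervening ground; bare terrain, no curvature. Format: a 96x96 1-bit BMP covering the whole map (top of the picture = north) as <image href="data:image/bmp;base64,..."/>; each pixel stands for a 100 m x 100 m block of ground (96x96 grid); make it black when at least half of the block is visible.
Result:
<image width="96" height="96" href="data:image/bmp;base64,Qk2+BAAAAAAAAD4AAAAoAAAAYAAAAGAAAAABAAEAAAAAAIAEAAATCwAAEwsAAAIAAAAAAAAA////AAAAAAAAAAAAAAAAAAAAAAAAAAAAAAAAAAAAAAAAAAAAAAAAAAAAAAAAAAAAAAAAAAAAAAAAAAAAAAAAAAAAAAAAAAAAAAAAAAAAAAAAAAAAAAAAAAAAAAAAAAAAAAAAAAAAAAAAAAAAAAAAAAAAAAAAAAAAAAAAAAAAAAAAAAAAAAAAAAAAAAAAAAAAAAAAAAAAAAAAAAAAAAAAAAAAAAAAAAAAAAAAAAAAAAAAAAAAAAAAAAAAAAAAAAAAAAAAAAAAAAAAAAAAAAAAAAAAAAAAAAAAAAAAAAAAAAAAAAAAAAAAAAAAAAAAAAAAAAAAAAAAAAAAAAAAAAAAAAAAAAAAAAAAAAAAAAAAAAAAAAAAAAAAAAAAAAAAAAAAAAAAAAAAAAAAAAAAAAAAAAAAAAAAAAAAAAAAAAAAAAAAAAAAAAAAAAAAAAAAAAAAAAAAAAAAAAAAAAAAAAAAAAAAAAAAAAAAAAAAAAAAAAAAAAAAAAAAAAAAAAAAAAAAAAAAAAAAAAAAAAAAAAAAAAAAAAAAAAAAAAAAAAAAAAAAAAAAAAAAAAAAAAAAAAAAAAAAAAAAAAAAAAAAAAAAAAAAAAAAAAAAAAAAAAAAAAAAAAAAAAAAAAAAAAAAAAAAAAAAAAAAAAAAAAAAAAAAAAAAAAAAAAAAAAAAAAAAAAAAAAAAAAAAAAAAAAAAAAAAAAAAAAAAAAAAAAAAAAAAAAAAAAAAAAAAAAAAAAAAAAAAAAAAAAAAAAAAAAAAAAAAAAAAAAAAAAAAAAAAAAAAAAAAAAAAAAAAAAAAAAAAAAAAAAAAAAAAAAAAAADAAAAAAAAAAAAAAAD4AAAAAAAAAAAAAAD/+AAAAAAAAAAAAAD//gAAAAAAAAAAAAD//4AAAAAAAAAAAAD///AAAAAAAAAAAAD///8AAAAAAAAAAAD////gAAAAAAAAAAD////+AAAAAAAAAAH/////4AAAAAAAAAH//////AAAAAAAAAP//////4AAAAAAAAf///////gAAAAAAA////////+AAAAAAB/////////4AAAAAH8P/////////4AAAP8B///8AAf//8AAAf8AP//4AAA//8AAA/8AA//8AAAP//AAB/8AAH/8AAAD//4AD/8AAA/+AAAA///AH/8AAAH/AAAAf/////8AAAAfAAAAP/////8AAAABAAAAP/////8AAAAAAAAAP/////8AAAAAAAAAf/////8AAAAAAAAA//////8AAAAAAAAB//////8AAAAAAAAP//////8AAAAAAAAf//////8AAAAAAAAP//////8AAAAAAAAH//////8AAAAAAAAD//////4AAAAAAAAB//////wAAAAAAAAA//////gAAAAAAAAA//////AAAAAAAAAAf////+AAAAAAAAAAP////8AAAAAAAAAAD////4AAAAAAAAAAB////wAAAAAAAAAAA///8AAAAAAAAAAAAf//4AAAAAAAAAAAAP//gAAAAAAAAAAAAD//AAAAAAAAAAAAAB/+AAA="/>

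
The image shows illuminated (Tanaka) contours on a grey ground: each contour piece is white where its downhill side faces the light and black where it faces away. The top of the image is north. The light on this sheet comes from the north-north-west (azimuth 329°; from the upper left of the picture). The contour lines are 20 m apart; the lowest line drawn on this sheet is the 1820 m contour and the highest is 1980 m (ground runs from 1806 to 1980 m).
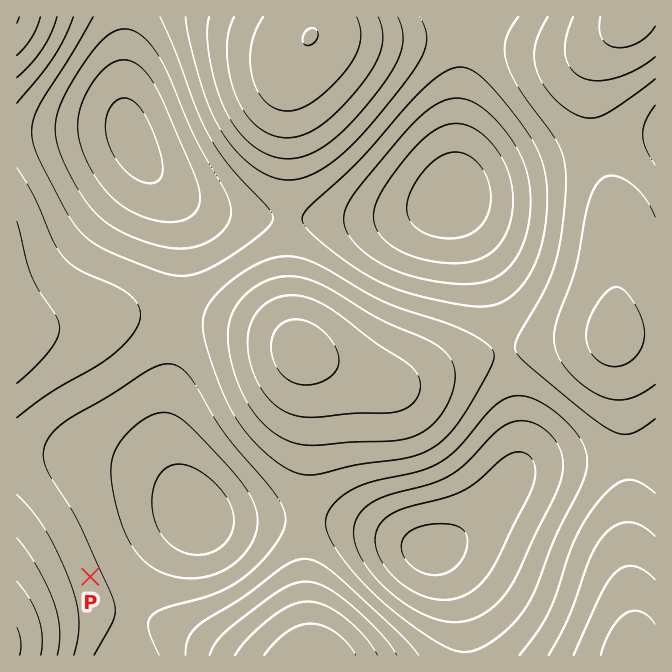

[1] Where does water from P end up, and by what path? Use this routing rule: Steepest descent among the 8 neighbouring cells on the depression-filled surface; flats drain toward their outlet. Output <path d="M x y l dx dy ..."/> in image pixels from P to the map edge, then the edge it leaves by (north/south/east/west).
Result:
<path d="M90 577l7 0 7-7 1 0 5 10 4 4 1 4 3 4 2 5 4 3 1 5 7 9 0 41"/>
exit: south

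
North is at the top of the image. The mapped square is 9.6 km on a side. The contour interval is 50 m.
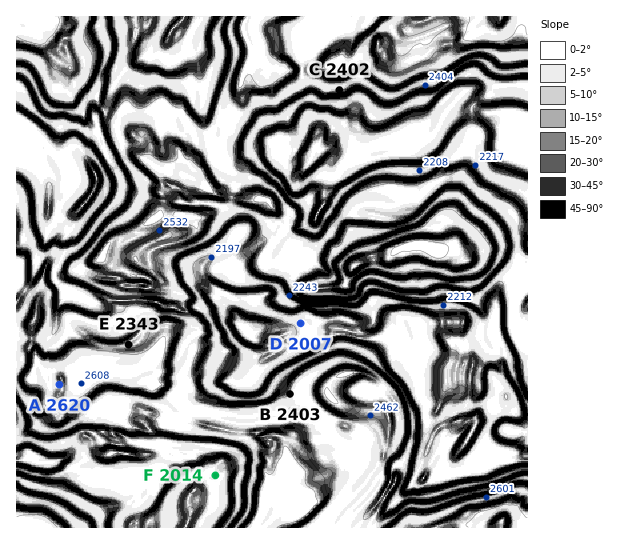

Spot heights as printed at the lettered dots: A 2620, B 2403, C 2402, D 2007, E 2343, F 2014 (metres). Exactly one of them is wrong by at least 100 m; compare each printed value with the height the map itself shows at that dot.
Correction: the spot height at E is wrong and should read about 2543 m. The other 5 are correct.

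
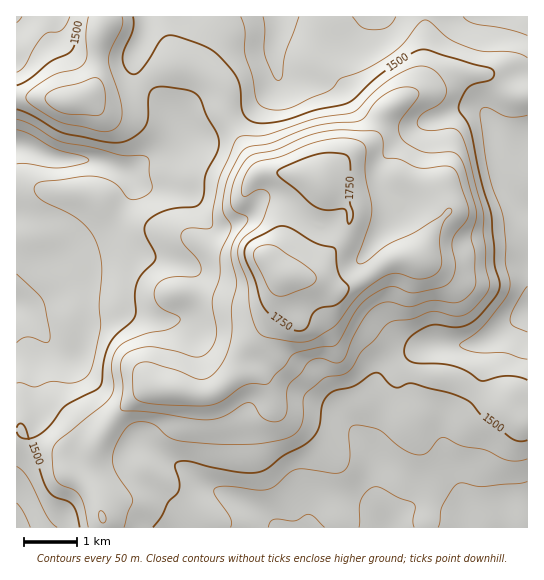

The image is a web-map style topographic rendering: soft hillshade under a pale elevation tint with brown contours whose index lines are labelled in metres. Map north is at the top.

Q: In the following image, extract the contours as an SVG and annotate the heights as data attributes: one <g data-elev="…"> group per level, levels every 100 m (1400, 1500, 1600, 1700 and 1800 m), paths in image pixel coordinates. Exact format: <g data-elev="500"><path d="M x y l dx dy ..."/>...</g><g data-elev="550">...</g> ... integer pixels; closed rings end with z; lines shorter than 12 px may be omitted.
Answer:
<g data-elev="1400"><path d="M268 527l2-5 4-3 20 2 15-7 5 3 11 10"/><path d="M359 527l0-20 2-8 6-8 8-4 6 1 17 9 16 6 1 4-2 14 1 6"/><path d="M438 527l4-21 11-17 5-5 5-1 19 4 37-4 8-2"/><path d="M17 503l6 9 7 15"/><path d="M527 332l-14-6-2-3-1-4 4-12 13-21"/><path d="M17 274l21 20 5 7 7 36-1 4-2 1-20-5-5 1-5 5"/><path d="M17 130l13 4 25 15 29 8 5 4-10 4-20 3-32-4-10 0"/><path d="M527 35l-21-6-32-5-7-3-4-4"/><path d="M299 17l-14 37-3 23-4 3-5-6-8-20 0-25-2-12"/><path d="M396 17l-3 5-6 5-13 3-12-3-10-10"/></g><g data-elev="1500"><path d="M153 527l8-10 7-15 9-8 2-4 0-9-4-15 2-4 12-1 23 6 30 6 12 0 9-2 21-16 21-10 9-8 5-11 4-23 6-9 6-4 19-4 20-13 6 1 9 9 6 4 18-4 47 14 10 5 13 15 28 21 8 3 8-1"/><path d="M17 432l4 5 8 1-6-13-4-1-2 4"/><path d="M527 380l-9-3-11-1-26 5-14-10-13-5-12-2-29-2-7-4-2-5 1-8 4-7 17-11 9-2 24 2 13-5 13-12 11-13 3-7 1-8-6-19-3-50-10-34-11-49-3-8-8-11 0-4 2-8 6-11 7-4 17-5 3-5-1-4-64-20-10 0-10 5-26 17-29 27-7 4-33 7-32 11-24 2-9-3-5-6-3-7-1-22-7-14-18-18-16-9-24-8-9 0-7 6-10 18-10 12-5 2-5-2-5-7-1-8 2-8 8-19 0-13"/><path d="M17 109l14 6 32 18 40 9 16 1 15-6 12-11 2-8 1-22 4-7 9-2 20 2 11 3 6 5 7 18 10 16 3 8-2 12-12 24-1 20-4 8-6 4-19 1-12 3-12 7-6 7 0 9 10 19 0 6-13 15-5 8-2 11 1 18-2 7-19 18-7 11-4 14-2 20-2 5-5 4-29 15-20 24-8 6-9 4 18 50 7 7 13 5 6 4 4 8 3 14"/><path d="M80 17l-5 25-4 9-4 3-16 7-21 18-13 6"/></g><g data-elev="1600"><path d="M101 522l4 0 1-4-2-5-3-2-2 4z"/><path d="M268 421l10 0 7-4 2-7 0-17 1-7 13-12 8-12 9-4 17 5 4 0 4-3 18-37 7-10 7-7 12-4 22 5 24-7 24 3 9-5 9-11 1-5-1-28-4-17 5-18 0-8-14-50-4-6-5-3-23 1-11-3-14-8-6-8-1-7 2-6 19-26-1-4-4-3-12-1-15 6-10 8-12 16-6 4-44 5-44 17-21 3-7 4-14 25-6 22 0 14 7 12 1 4-10 26-1 24-7 21 0 9 4 24-1 8-3 7-8 9-8 2-39-9-13-1-16 5-7 7-2 8 3 22-3 17 2 4 28 2 44 7 15 1 14-4 19-11 7-2 5 2 6 10z"/><path d="M92 115l9-1 4-7-1-18-2-7-4-4-5 0-15 5-21 5-8 5-4 4 1 4 3 4 12 7 9 2z"/></g><g data-elev="1700"><path d="M295 342l16-2 22-12 26-33 26-19 12-3 18 6 10 0 11-5 5-8-1-32 4-12 7-9 1-3-2-2-3 1-7 8-24 14-30 15-20 16-5 2-4-2 0-5 13-34 2-13-7-36 1-25-3-6-6-3-15-2-20 3-16 4-25 12-23 5-8 5-7 14-2 10 2 5 3 0 9-5 6-2 6 2 3 6-8 25-5 5-14 11-3 5-2 7 1 11 9 22 2 23 3 15 5 10 5 5z"/></g><g data-elev="1800"><path d="M276 295l9 1 22-9 8-5 1-5-2-4-8-7-28-19-8-2-8 1-7 4-1 8 15 30z"/></g>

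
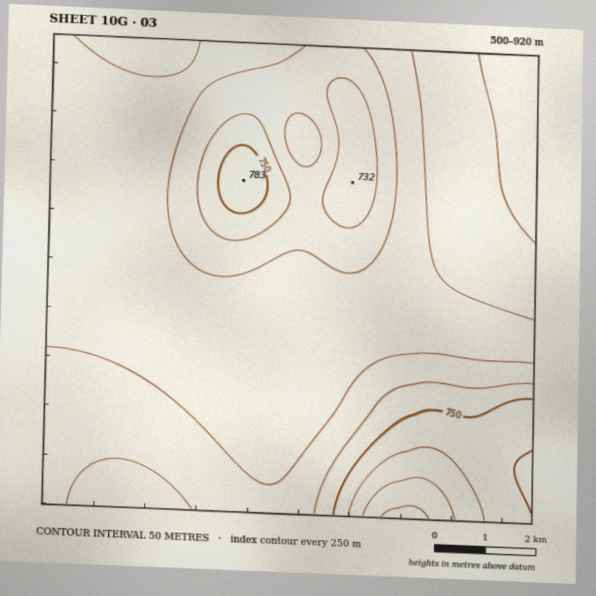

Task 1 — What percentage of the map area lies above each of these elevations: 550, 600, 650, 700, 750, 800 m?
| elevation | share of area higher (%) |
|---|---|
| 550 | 97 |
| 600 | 88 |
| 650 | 45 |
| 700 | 19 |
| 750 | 9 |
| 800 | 3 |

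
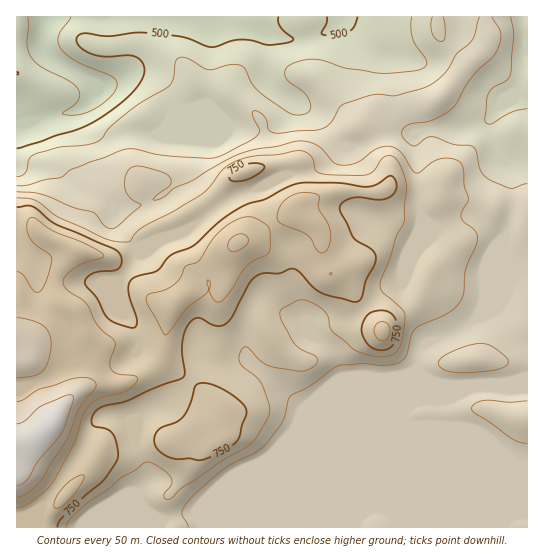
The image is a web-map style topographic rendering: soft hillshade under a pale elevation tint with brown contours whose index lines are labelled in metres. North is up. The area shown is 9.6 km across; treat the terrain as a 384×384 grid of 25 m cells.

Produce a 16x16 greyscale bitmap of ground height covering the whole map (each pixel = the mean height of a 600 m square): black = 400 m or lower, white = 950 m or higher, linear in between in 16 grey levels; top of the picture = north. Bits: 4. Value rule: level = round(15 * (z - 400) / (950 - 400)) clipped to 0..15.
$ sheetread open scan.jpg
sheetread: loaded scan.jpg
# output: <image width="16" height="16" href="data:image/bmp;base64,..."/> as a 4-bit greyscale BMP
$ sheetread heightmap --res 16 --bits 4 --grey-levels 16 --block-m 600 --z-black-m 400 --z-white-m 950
<image width="16" height="16" href="data:image/bmp;base64,Qk32AAAAAAAAAHYAAAAoAAAAEAAAABAAAAABAAQAAAAAAIAAAAATCwAAEwsAABAAAAAAAAAAAAAAABEREQAiIiIAMzMzAERERABVVVUAZmZmAHd3dwCIiIgAmZmZAKqqqgC7u7sAzMzMAN3d3QDu7u4A////ALp3d2ZmZmZm26iIdmZmZmbsqZqXZmZmZ+6pmql2ZmZ3zcupmHdmZmbcyqmYmIl3d8y6uqmImndmu6q7uZqoiGa7qZrLq6l4Zrl3iKu7mXd2dmd4maqZiGZFVmZ4iHh3VSI0REVVZlVFIhNEVUVVZkQhIjRERERFVBEjMiMzM0Vk"/>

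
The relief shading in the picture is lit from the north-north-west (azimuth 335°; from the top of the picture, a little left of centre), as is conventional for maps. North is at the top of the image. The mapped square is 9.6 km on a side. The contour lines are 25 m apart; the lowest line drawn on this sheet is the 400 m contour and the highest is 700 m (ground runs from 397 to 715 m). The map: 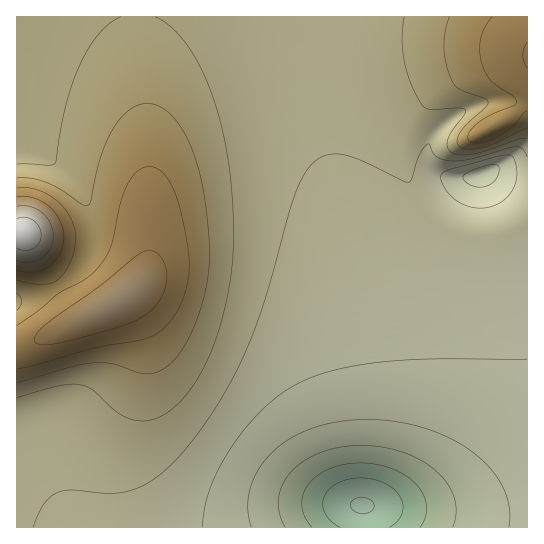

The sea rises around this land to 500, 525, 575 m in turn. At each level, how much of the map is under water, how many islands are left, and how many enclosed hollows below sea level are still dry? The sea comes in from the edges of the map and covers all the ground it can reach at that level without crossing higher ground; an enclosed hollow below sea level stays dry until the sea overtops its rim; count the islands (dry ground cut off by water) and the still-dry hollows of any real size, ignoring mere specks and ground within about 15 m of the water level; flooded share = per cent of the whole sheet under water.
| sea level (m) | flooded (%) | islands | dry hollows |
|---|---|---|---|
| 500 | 9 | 0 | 0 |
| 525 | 18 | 0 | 1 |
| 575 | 69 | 0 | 0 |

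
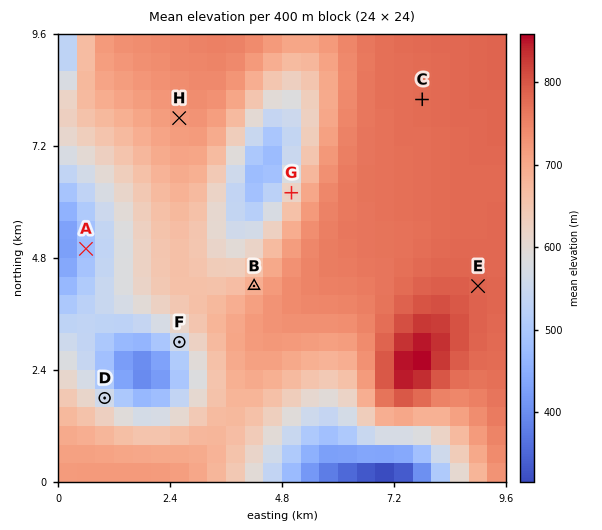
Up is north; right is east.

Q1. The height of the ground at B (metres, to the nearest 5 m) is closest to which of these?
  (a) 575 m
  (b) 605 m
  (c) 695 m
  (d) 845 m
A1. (c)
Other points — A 480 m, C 775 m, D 560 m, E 785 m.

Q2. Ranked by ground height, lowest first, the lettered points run F G H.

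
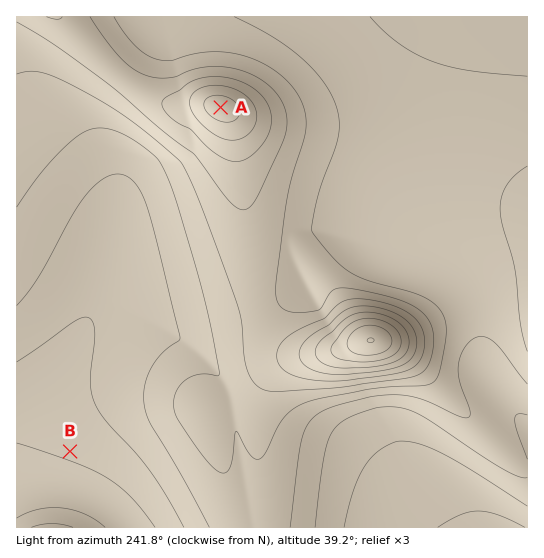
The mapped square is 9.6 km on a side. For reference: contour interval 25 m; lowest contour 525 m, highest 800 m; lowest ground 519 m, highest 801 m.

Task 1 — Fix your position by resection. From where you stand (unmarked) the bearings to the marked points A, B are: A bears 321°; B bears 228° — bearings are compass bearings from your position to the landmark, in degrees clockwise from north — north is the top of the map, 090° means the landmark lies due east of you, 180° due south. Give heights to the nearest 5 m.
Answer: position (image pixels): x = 318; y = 228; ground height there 620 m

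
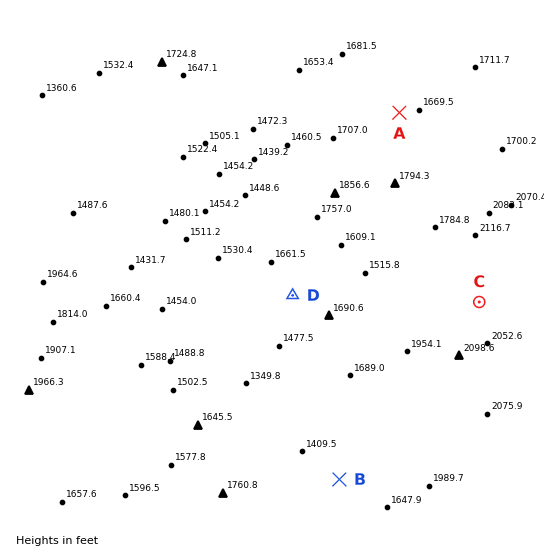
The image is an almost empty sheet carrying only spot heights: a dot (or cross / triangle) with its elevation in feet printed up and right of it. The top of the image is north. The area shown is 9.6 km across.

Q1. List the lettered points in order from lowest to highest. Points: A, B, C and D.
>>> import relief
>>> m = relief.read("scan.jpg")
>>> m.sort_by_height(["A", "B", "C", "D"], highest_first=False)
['B', 'D', 'A', 'C']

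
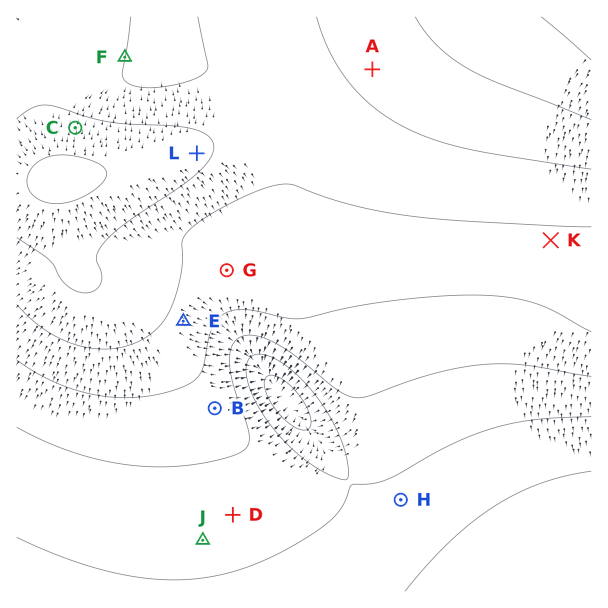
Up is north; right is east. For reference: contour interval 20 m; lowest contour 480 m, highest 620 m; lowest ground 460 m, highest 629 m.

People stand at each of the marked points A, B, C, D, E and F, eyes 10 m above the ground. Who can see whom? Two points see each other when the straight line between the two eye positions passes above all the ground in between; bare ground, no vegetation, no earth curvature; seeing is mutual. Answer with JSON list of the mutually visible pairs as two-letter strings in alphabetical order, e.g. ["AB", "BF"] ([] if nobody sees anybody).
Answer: ["AB", "AC", "AD", "AE", "AF", "BD", "BE", "CF", "DE"]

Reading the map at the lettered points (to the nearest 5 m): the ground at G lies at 555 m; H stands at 495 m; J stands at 505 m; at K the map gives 555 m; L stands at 585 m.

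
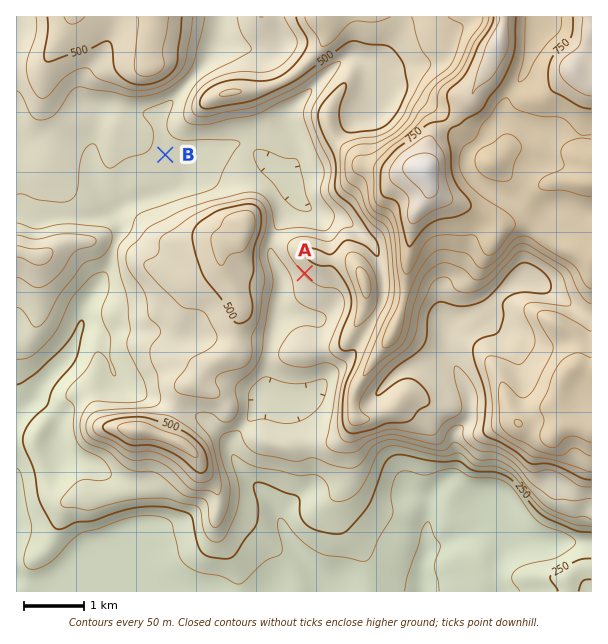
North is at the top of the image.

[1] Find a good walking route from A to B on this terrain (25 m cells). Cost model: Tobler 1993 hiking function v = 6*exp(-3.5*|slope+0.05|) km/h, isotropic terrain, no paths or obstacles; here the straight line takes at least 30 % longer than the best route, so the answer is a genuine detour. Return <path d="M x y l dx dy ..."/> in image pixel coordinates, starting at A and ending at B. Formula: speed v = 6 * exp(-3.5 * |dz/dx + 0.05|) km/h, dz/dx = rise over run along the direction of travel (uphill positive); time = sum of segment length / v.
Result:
<path d="M305 273l-3-1-18-18-8-15 0-3-3-6 0-20-6-12-6-6-75-37-21 0"/>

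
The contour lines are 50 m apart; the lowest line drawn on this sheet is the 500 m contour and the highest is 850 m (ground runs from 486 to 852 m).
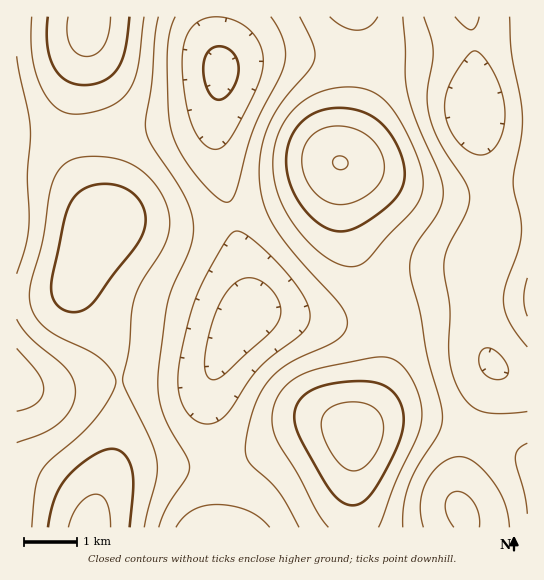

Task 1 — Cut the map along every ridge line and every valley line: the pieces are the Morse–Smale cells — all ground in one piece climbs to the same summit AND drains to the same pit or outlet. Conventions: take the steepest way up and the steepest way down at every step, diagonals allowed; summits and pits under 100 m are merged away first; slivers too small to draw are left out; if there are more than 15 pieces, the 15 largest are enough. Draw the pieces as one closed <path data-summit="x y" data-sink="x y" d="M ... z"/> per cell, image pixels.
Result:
<path data-summit="341 163" data-sink="475 111" d="M527 16l-168 0 4 22 0 36-10 47-13 41 4 48 5 27 8 21 28 53 33-11 51-11 7-6 3-6-2 28 4 30 14 36-22 58-13 46-1 31 5 9 3 13 61-1z"/><path data-summit="90 527" data-sink="221 71" d="M218 92l-7 17-8 6-14 6-40 8-74 8 0 9 5 23 21 52 0 6-22 46-2 17 6 12 21 29 9 18 7 33 0 32-4 35-8 26-13 32-4 15 0 6 126-1 2-38-11-80 1-23 16-39 24-37-1-20-7-35-24-97-1-48z"/><path data-summit="341 163" data-sink="221 71" d="M358 16l-142 1 0 18 4 24 0 27-4 24 0 39 31 133 2 17 0 16 16-3 48 8 32 1 40-10-32-62-6-23-4-29 0-20-3-15 13-41 10-47 0-36z"/><path data-summit="90 527" data-sink="17 379" d="M74 136l-58 1 1 391 73 0 7-29 16-40 4-18 3-59-4-25-8-19-25-36-6-12 2-17 22-46 0-6-21-52z"/><path data-summit="354 433" data-sink="221 71" d="M385 312l-40 9-32-1-48-8-14 1-7 6-19 28-9 19-8 31 1 25 8 47 1 59 137-1 0-96 16-25 13-33 5-34-1-17z"/><path data-summit="354 433" data-sink="475 111" d="M478 276l-2 7-7 6-51 11-33 11 4 28-5 34-9 25-20 33-2 84 2 13 112-1-3-12-5-9 1-31 13-46 22-58-14-36-4-30z"/><path data-summit="89 23" data-sink="221 71" d="M215 16l-125 0-15 83 0 36 51-3 47-7 20-5 14-8 10-15 3-12 0-26-3-10z"/><path data-summit="89 23" data-sink="17 379" d="M89 16l-73 1 0 118 2 2 47 0 10-2 0-36 12-57z"/>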